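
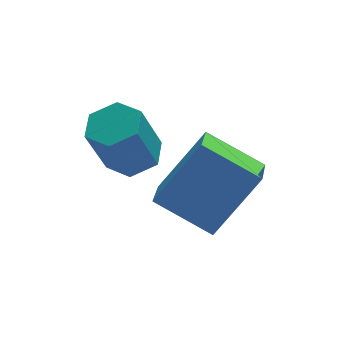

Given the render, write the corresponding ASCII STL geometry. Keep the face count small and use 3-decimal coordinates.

solid 
facet normal -0.603 -0.092 -0.793
outer loop
vertex 1.282 -4.032 2.32
vertex 0.229 -3.297 3.036
vertex 1.644 -3.145 1.942
endloop
endfacet
facet normal 0.716 -0.500 -0.487
outer loop
vertex 2.711 -2.983 3.344
vertex 1.282 -4.032 2.32
vertex 1.644 -3.145 1.942
endloop
endfacet
facet normal -0.603 -0.092 -0.793
outer loop
vertex 1.644 -3.145 1.942
vertex 0.229 -3.297 3.036
vertex 0.591 -2.41 2.658
endloop
endfacet
facet normal 0.352 0.861 -0.367
outer loop
vertex 0.591 -2.41 2.658
vertex 2.711 -2.983 3.344
vertex 1.644 -3.145 1.942
endloop
endfacet
facet normal -0.352 -0.861 0.367
outer loop
vertex 1.282 -4.032 2.32
vertex 1.296 -3.135 4.438
vertex 0.229 -3.297 3.036
endloop
endfacet
facet normal 0.716 -0.500 -0.487
outer loop
vertex 2.349 -3.87 3.722
vertex 1.282 -4.032 2.32
vertex 2.711 -2.983 3.344
endloop
endfacet
facet normal -0.352 -0.861 0.367
outer loop
vertex 2.349 -3.87 3.722
vertex 1.296 -3.135 4.438
vertex 1.282 -4.032 2.32
endloop
endfacet
facet normal -0.716 0.500 0.487
outer loop
vertex 0.229 -3.297 3.036
vertex 1.296 -3.135 4.438
vertex 0.591 -2.41 2.658
endloop
endfacet
facet normal 0.352 0.861 -0.367
outer loop
vertex 1.658 -2.248 4.06
vertex 2.711 -2.983 3.344
vertex 0.591 -2.41 2.658
endloop
endfacet
facet normal -0.716 0.500 0.487
outer loop
vertex 0.591 -2.41 2.658
vertex 1.296 -3.135 4.438
vertex 1.658 -2.248 4.06
endloop
endfacet
facet normal 0.603 0.092 0.793
outer loop
vertex 1.658 -2.248 4.06
vertex 2.349 -3.87 3.722
vertex 2.711 -2.983 3.344
endloop
endfacet
facet normal 0.603 0.092 0.793
outer loop
vertex 1.296 -3.135 4.438
vertex 2.349 -3.87 3.722
vertex 1.658 -2.248 4.06
endloop
endfacet
facet normal 0.349 0.167 -0.922
outer loop
vertex 0.983 -1.274 3.089
vertex 0.369 -1.311 2.85
vertex 0.612 -0.73 3.047
endloop
endfacet
facet normal 0.750 0.541 0.381
outer loop
vertex 0.983 -1.274 3.089
vertex 0.612 -0.73 3.047
vertex 0.485 -1.512 4.408
endloop
endfacet
facet normal 0.750 0.541 0.381
outer loop
vertex 0.485 -1.512 4.408
vertex 0.612 -0.73 3.047
vertex 0.114 -0.968 4.366
endloop
endfacet
facet normal -0.348 -0.166 0.923
outer loop
vertex 0.485 -1.512 4.408
vertex 0.114 -0.968 4.366
vertex -0.129 -1.549 4.17
endloop
endfacet
facet normal 0.348 0.167 -0.923
outer loop
vertex 0.612 -0.73 3.047
vertex 0.369 -1.311 2.85
vertex -0.002 -0.767 2.809
endloop
endfacet
facet normal -0.112 0.984 0.135
outer loop
vertex 0.612 -0.73 3.047
vertex -0.002 -0.767 2.809
vertex 0.114 -0.968 4.366
endloop
endfacet
facet normal -0.112 0.984 0.135
outer loop
vertex 0.114 -0.968 4.366
vertex -0.002 -0.767 2.809
vertex -0.5 -1.005 4.128
endloop
endfacet
facet normal -0.348 -0.166 0.923
outer loop
vertex 0.114 -0.968 4.366
vertex -0.5 -1.005 4.128
vertex -0.129 -1.549 4.17
endloop
endfacet
facet normal 0.348 0.167 -0.923
outer loop
vertex -0.002 -0.767 2.809
vertex 0.369 -1.311 2.85
vertex -0.245 -1.348 2.612
endloop
endfacet
facet normal -0.862 0.444 -0.245
outer loop
vertex -0.002 -0.767 2.809
vertex -0.245 -1.348 2.612
vertex -0.5 -1.005 4.128
endloop
endfacet
facet normal -0.862 0.444 -0.245
outer loop
vertex -0.5 -1.005 4.128
vertex -0.245 -1.348 2.612
vertex -0.743 -1.586 3.931
endloop
endfacet
facet normal -0.349 -0.167 0.922
outer loop
vertex -0.5 -1.005 4.128
vertex -0.743 -1.586 3.931
vertex -0.129 -1.549 4.17
endloop
endfacet
facet normal 0.348 0.166 -0.923
outer loop
vertex -0.245 -1.348 2.612
vertex 0.369 -1.311 2.85
vertex 0.126 -1.892 2.654
endloop
endfacet
facet normal -0.750 -0.541 -0.381
outer loop
vertex -0.245 -1.348 2.612
vertex 0.126 -1.892 2.654
vertex -0.743 -1.586 3.931
endloop
endfacet
facet normal -0.750 -0.541 -0.381
outer loop
vertex -0.743 -1.586 3.931
vertex 0.126 -1.892 2.654
vertex -0.372 -2.13 3.973
endloop
endfacet
facet normal -0.349 -0.167 0.922
outer loop
vertex -0.743 -1.586 3.931
vertex -0.372 -2.13 3.973
vertex -0.129 -1.549 4.17
endloop
endfacet
facet normal 0.348 0.166 -0.923
outer loop
vertex 0.126 -1.892 2.654
vertex 0.369 -1.311 2.85
vertex 0.74 -1.855 2.892
endloop
endfacet
facet normal 0.112 -0.984 -0.135
outer loop
vertex 0.126 -1.892 2.654
vertex 0.74 -1.855 2.892
vertex -0.372 -2.13 3.973
endloop
endfacet
facet normal 0.112 -0.984 -0.135
outer loop
vertex -0.372 -2.13 3.973
vertex 0.74 -1.855 2.892
vertex 0.242 -2.093 4.211
endloop
endfacet
facet normal -0.348 -0.167 0.923
outer loop
vertex -0.372 -2.13 3.973
vertex 0.242 -2.093 4.211
vertex -0.129 -1.549 4.17
endloop
endfacet
facet normal 0.349 0.167 -0.922
outer loop
vertex 0.74 -1.855 2.892
vertex 0.369 -1.311 2.85
vertex 0.983 -1.274 3.089
endloop
endfacet
facet normal 0.862 -0.444 0.245
outer loop
vertex 0.74 -1.855 2.892
vertex 0.983 -1.274 3.089
vertex 0.242 -2.093 4.211
endloop
endfacet
facet normal 0.862 -0.444 0.245
outer loop
vertex 0.242 -2.093 4.211
vertex 0.983 -1.274 3.089
vertex 0.485 -1.512 4.408
endloop
endfacet
facet normal -0.348 -0.167 0.923
outer loop
vertex 0.242 -2.093 4.211
vertex 0.485 -1.512 4.408
vertex -0.129 -1.549 4.17
endloop
endfacet

endsolid


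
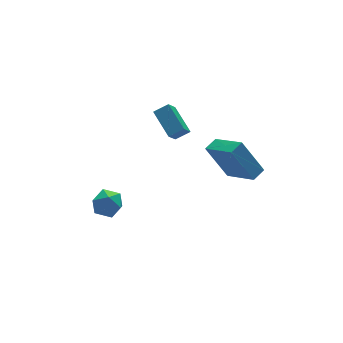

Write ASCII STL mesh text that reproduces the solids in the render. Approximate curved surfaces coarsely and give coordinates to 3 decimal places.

solid 
facet normal -0.362 0.399 0.842
outer loop
vertex 2.83 -3.946 1.395
vertex 3.564 -3.653 1.572
vertex 2.378 -2.194 0.37
endloop
endfacet
facet normal -0.906 -0.362 -0.220
outer loop
vertex 3.156 -3.047 -1.432
vertex 2.83 -3.946 1.395
vertex 2.378 -2.194 0.37
endloop
endfacet
facet normal -0.363 0.399 0.842
outer loop
vertex 2.378 -2.194 0.37
vertex 3.564 -3.653 1.572
vertex 3.112 -1.9 0.547
endloop
endfacet
facet normal -0.218 0.842 -0.493
outer loop
vertex 3.112 -1.9 0.547
vertex 3.156 -3.047 -1.432
vertex 2.378 -2.194 0.37
endloop
endfacet
facet normal 0.218 -0.843 0.493
outer loop
vertex 2.83 -3.946 1.395
vertex 4.342 -4.506 -0.23
vertex 3.564 -3.653 1.572
endloop
endfacet
facet normal -0.906 -0.362 -0.220
outer loop
vertex 3.608 -4.8 -0.407
vertex 2.83 -3.946 1.395
vertex 3.156 -3.047 -1.432
endloop
endfacet
facet normal 0.218 -0.842 0.493
outer loop
vertex 3.608 -4.8 -0.407
vertex 4.342 -4.506 -0.23
vertex 2.83 -3.946 1.395
endloop
endfacet
facet normal 0.906 0.362 0.220
outer loop
vertex 3.564 -3.653 1.572
vertex 4.342 -4.506 -0.23
vertex 3.112 -1.9 0.547
endloop
endfacet
facet normal -0.217 0.842 -0.493
outer loop
vertex 3.89 -2.754 -1.255
vertex 3.156 -3.047 -1.432
vertex 3.112 -1.9 0.547
endloop
endfacet
facet normal 0.906 0.362 0.219
outer loop
vertex 3.112 -1.9 0.547
vertex 4.342 -4.506 -0.23
vertex 3.89 -2.754 -1.255
endloop
endfacet
facet normal 0.362 -0.399 -0.842
outer loop
vertex 3.89 -2.754 -1.255
vertex 3.608 -4.8 -0.407
vertex 3.156 -3.047 -1.432
endloop
endfacet
facet normal 0.363 -0.399 -0.842
outer loop
vertex 4.342 -4.506 -0.23
vertex 3.608 -4.8 -0.407
vertex 3.89 -2.754 -1.255
endloop
endfacet
facet normal -0.522 -0.393 0.757
outer loop
vertex 0.929 -2.694 3.009
vertex 0.874 -1.233 3.73
vertex 0.205 -2.519 2.6
endloop
endfacet
facet normal 0.033 -0.896 -0.443
outer loop
vertex 0.806 -2.067 1.73
vertex 0.929 -2.694 3.009
vertex 0.205 -2.519 2.6
endloop
endfacet
facet normal -0.522 -0.393 0.757
outer loop
vertex 0.205 -2.519 2.6
vertex 0.874 -1.233 3.73
vertex 0.15 -1.058 3.321
endloop
endfacet
facet normal -0.852 0.206 -0.482
outer loop
vertex 0.15 -1.058 3.321
vertex 0.806 -2.067 1.73
vertex 0.205 -2.519 2.6
endloop
endfacet
facet normal 0.852 -0.206 0.482
outer loop
vertex 0.929 -2.694 3.009
vertex 1.475 -0.781 2.86
vertex 0.874 -1.233 3.73
endloop
endfacet
facet normal 0.033 -0.896 -0.443
outer loop
vertex 1.53 -2.242 2.139
vertex 0.929 -2.694 3.009
vertex 0.806 -2.067 1.73
endloop
endfacet
facet normal 0.852 -0.206 0.482
outer loop
vertex 1.53 -2.242 2.139
vertex 1.475 -0.781 2.86
vertex 0.929 -2.694 3.009
endloop
endfacet
facet normal -0.033 0.896 0.443
outer loop
vertex 0.874 -1.233 3.73
vertex 1.475 -0.781 2.86
vertex 0.15 -1.058 3.321
endloop
endfacet
facet normal -0.852 0.206 -0.482
outer loop
vertex 0.751 -0.606 2.451
vertex 0.806 -2.067 1.73
vertex 0.15 -1.058 3.321
endloop
endfacet
facet normal -0.033 0.896 0.443
outer loop
vertex 0.15 -1.058 3.321
vertex 1.475 -0.781 2.86
vertex 0.751 -0.606 2.451
endloop
endfacet
facet normal 0.522 0.393 -0.757
outer loop
vertex 0.751 -0.606 2.451
vertex 1.53 -2.242 2.139
vertex 0.806 -2.067 1.73
endloop
endfacet
facet normal 0.522 0.393 -0.757
outer loop
vertex 1.475 -0.781 2.86
vertex 1.53 -2.242 2.139
vertex 0.751 -0.606 2.451
endloop
endfacet
facet normal -0.358 0.226 0.906
outer loop
vertex -2.82 -0.228 -3.162
vertex -2.157 -0.693 -2.784
vertex -2.049 0.177 -2.958
endloop
endfacet
facet normal -0.506 0.743 0.438
outer loop
vertex -2.82 -0.228 -3.162
vertex -2.049 0.177 -2.958
vertex -2.457 0.356 -3.733
endloop
endfacet
facet normal -0.885 0.457 -0.095
outer loop
vertex -2.82 -0.228 -3.162
vertex -2.457 0.356 -3.733
vertex -2.816 -0.403 -4.038
endloop
endfacet
facet normal -0.970 -0.239 0.043
outer loop
vertex -2.82 -0.228 -3.162
vertex -2.816 -0.403 -4.038
vertex -2.63 -1.052 -3.452
endloop
endfacet
facet normal -0.645 -0.382 0.662
outer loop
vertex -2.82 -0.228 -3.162
vertex -2.63 -1.052 -3.452
vertex -2.157 -0.693 -2.784
endloop
endfacet
facet normal 0.110 0.980 0.168
outer loop
vertex -2.457 0.356 -3.733
vertex -2.049 0.177 -2.958
vertex -1.57 0.252 -3.708
endloop
endfacet
facet normal 0.351 0.142 0.926
outer loop
vertex -2.049 0.177 -2.958
vertex -2.157 -0.693 -2.784
vertex -1.384 -0.397 -3.122
endloop
endfacet
facet normal -0.113 -0.839 0.531
outer loop
vertex -2.157 -0.693 -2.784
vertex -2.63 -1.052 -3.452
vertex -1.743 -1.156 -3.427
endloop
endfacet
facet normal -0.640 -0.608 -0.470
outer loop
vertex -2.63 -1.052 -3.452
vertex -2.816 -0.403 -4.038
vertex -2.151 -0.977 -4.202
endloop
endfacet
facet normal -0.501 0.516 -0.694
outer loop
vertex -2.816 -0.403 -4.038
vertex -2.457 0.356 -3.733
vertex -2.043 -0.107 -4.376
endloop
endfacet
facet normal 0.970 0.239 -0.043
outer loop
vertex -1.38 -0.572 -3.998
vertex -1.57 0.252 -3.708
vertex -1.384 -0.397 -3.122
endloop
endfacet
facet normal 0.885 -0.457 0.095
outer loop
vertex -1.38 -0.572 -3.998
vertex -1.384 -0.397 -3.122
vertex -1.743 -1.156 -3.427
endloop
endfacet
facet normal 0.506 -0.743 -0.438
outer loop
vertex -1.38 -0.572 -3.998
vertex -1.743 -1.156 -3.427
vertex -2.151 -0.977 -4.202
endloop
endfacet
facet normal 0.358 -0.226 -0.906
outer loop
vertex -1.38 -0.572 -3.998
vertex -2.151 -0.977 -4.202
vertex -2.043 -0.107 -4.376
endloop
endfacet
facet normal 0.645 0.382 -0.662
outer loop
vertex -1.38 -0.572 -3.998
vertex -2.043 -0.107 -4.376
vertex -1.57 0.252 -3.708
endloop
endfacet
facet normal 0.640 0.608 0.470
outer loop
vertex -1.384 -0.397 -3.122
vertex -1.57 0.252 -3.708
vertex -2.049 0.177 -2.958
endloop
endfacet
facet normal 0.501 -0.516 0.694
outer loop
vertex -1.743 -1.156 -3.427
vertex -1.384 -0.397 -3.122
vertex -2.157 -0.693 -2.784
endloop
endfacet
facet normal -0.110 -0.980 -0.168
outer loop
vertex -2.151 -0.977 -4.202
vertex -1.743 -1.156 -3.427
vertex -2.63 -1.052 -3.452
endloop
endfacet
facet normal -0.351 -0.142 -0.926
outer loop
vertex -2.043 -0.107 -4.376
vertex -2.151 -0.977 -4.202
vertex -2.816 -0.403 -4.038
endloop
endfacet
facet normal 0.113 0.839 -0.531
outer loop
vertex -1.57 0.252 -3.708
vertex -2.043 -0.107 -4.376
vertex -2.457 0.356 -3.733
endloop
endfacet

endsolid


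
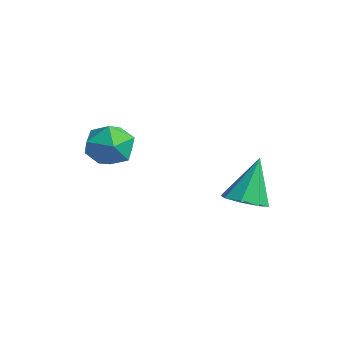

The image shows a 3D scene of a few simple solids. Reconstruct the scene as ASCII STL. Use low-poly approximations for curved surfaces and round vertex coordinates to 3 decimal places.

solid 
facet normal 0.157 -0.377 -0.913
outer loop
vertex 2.82 -1.065 0.715
vertex 2.228 -1.118 0.635
vertex 2.634 -0.69 0.528
endloop
endfacet
facet normal 0.775 0.544 0.320
outer loop
vertex 2.82 -1.065 0.715
vertex 2.634 -0.69 0.528
vertex 2.012 -0.602 1.885
endloop
endfacet
facet normal 0.158 -0.378 -0.912
outer loop
vertex 2.634 -0.69 0.528
vertex 2.228 -1.118 0.635
vertex 2.21 -0.565 0.403
endloop
endfacet
facet normal 0.266 0.962 0.060
outer loop
vertex 2.634 -0.69 0.528
vertex 2.21 -0.565 0.403
vertex 2.012 -0.602 1.885
endloop
endfacet
facet normal 0.157 -0.378 -0.912
outer loop
vertex 2.21 -0.565 0.403
vertex 2.228 -1.118 0.635
vertex 1.796 -0.764 0.414
endloop
endfacet
facet normal -0.434 0.900 -0.035
outer loop
vertex 2.21 -0.565 0.403
vertex 1.796 -0.764 0.414
vertex 2.012 -0.602 1.885
endloop
endfacet
facet normal 0.157 -0.378 -0.912
outer loop
vertex 1.796 -0.764 0.414
vertex 2.228 -1.118 0.635
vertex 1.635 -1.171 0.555
endloop
endfacet
facet normal -0.915 0.393 0.091
outer loop
vertex 1.796 -0.764 0.414
vertex 1.635 -1.171 0.555
vertex 2.012 -0.602 1.885
endloop
endfacet
facet normal 0.157 -0.376 -0.913
outer loop
vertex 1.635 -1.171 0.555
vertex 2.228 -1.118 0.635
vertex 1.822 -1.547 0.742
endloop
endfacet
facet normal -0.893 -0.262 0.365
outer loop
vertex 1.635 -1.171 0.555
vertex 1.822 -1.547 0.742
vertex 2.012 -0.602 1.885
endloop
endfacet
facet normal 0.157 -0.376 -0.913
outer loop
vertex 1.822 -1.547 0.742
vertex 2.228 -1.118 0.635
vertex 2.246 -1.671 0.866
endloop
endfacet
facet normal -0.382 -0.680 0.626
outer loop
vertex 1.822 -1.547 0.742
vertex 2.246 -1.671 0.866
vertex 2.012 -0.602 1.885
endloop
endfacet
facet normal 0.157 -0.376 -0.913
outer loop
vertex 2.246 -1.671 0.866
vertex 2.228 -1.118 0.635
vertex 2.659 -1.472 0.855
endloop
endfacet
facet normal 0.317 -0.617 0.720
outer loop
vertex 2.246 -1.671 0.866
vertex 2.659 -1.472 0.855
vertex 2.012 -0.602 1.885
endloop
endfacet
facet normal 0.157 -0.376 -0.913
outer loop
vertex 2.659 -1.472 0.855
vertex 2.228 -1.118 0.635
vertex 2.82 -1.065 0.715
endloop
endfacet
facet normal 0.797 -0.111 0.594
outer loop
vertex 2.659 -1.472 0.855
vertex 2.82 -1.065 0.715
vertex 2.012 -0.602 1.885
endloop
endfacet
facet normal -0.932 -0.345 -0.115
outer loop
vertex 0.053 -3.738 2.214
vertex 0.304 -4.392 2.141
vertex 0.135 -4.149 2.78
endloop
endfacet
facet normal -0.924 0.233 0.303
outer loop
vertex 0.053 -3.738 2.214
vertex 0.135 -4.149 2.78
vertex 0.316 -3.469 2.81
endloop
endfacet
facet normal -0.634 0.771 -0.068
outer loop
vertex 0.053 -3.738 2.214
vertex 0.316 -3.469 2.81
vertex 0.598 -3.292 2.188
endloop
endfacet
facet normal -0.463 0.524 -0.715
outer loop
vertex 0.053 -3.738 2.214
vertex 0.598 -3.292 2.188
vertex 0.59 -3.863 1.775
endloop
endfacet
facet normal -0.647 -0.165 -0.744
outer loop
vertex 0.053 -3.738 2.214
vertex 0.59 -3.863 1.775
vertex 0.304 -4.392 2.141
endloop
endfacet
facet normal -0.501 0.095 0.860
outer loop
vertex 0.316 -3.469 2.81
vertex 0.135 -4.149 2.78
vertex 0.73 -3.957 3.105
endloop
endfacet
facet normal -0.514 -0.838 0.183
outer loop
vertex 0.135 -4.149 2.78
vertex 0.304 -4.392 2.141
vertex 0.722 -4.528 2.692
endloop
endfacet
facet normal -0.052 -0.549 -0.834
outer loop
vertex 0.304 -4.392 2.141
vertex 0.59 -3.863 1.775
vertex 1.004 -4.351 2.07
endloop
endfacet
facet normal 0.247 0.566 -0.787
outer loop
vertex 0.59 -3.863 1.775
vertex 0.598 -3.292 2.188
vertex 1.185 -3.671 2.1
endloop
endfacet
facet normal -0.030 0.965 0.261
outer loop
vertex 0.598 -3.292 2.188
vertex 0.316 -3.469 2.81
vertex 1.016 -3.428 2.739
endloop
endfacet
facet normal 0.463 -0.524 0.715
outer loop
vertex 1.267 -4.082 2.666
vertex 0.73 -3.957 3.105
vertex 0.722 -4.528 2.692
endloop
endfacet
facet normal 0.634 -0.771 0.068
outer loop
vertex 1.267 -4.082 2.666
vertex 0.722 -4.528 2.692
vertex 1.004 -4.351 2.07
endloop
endfacet
facet normal 0.924 -0.233 -0.303
outer loop
vertex 1.267 -4.082 2.666
vertex 1.004 -4.351 2.07
vertex 1.185 -3.671 2.1
endloop
endfacet
facet normal 0.932 0.345 0.115
outer loop
vertex 1.267 -4.082 2.666
vertex 1.185 -3.671 2.1
vertex 1.016 -3.428 2.739
endloop
endfacet
facet normal 0.647 0.165 0.744
outer loop
vertex 1.267 -4.082 2.666
vertex 1.016 -3.428 2.739
vertex 0.73 -3.957 3.105
endloop
endfacet
facet normal -0.247 -0.566 0.787
outer loop
vertex 0.722 -4.528 2.692
vertex 0.73 -3.957 3.105
vertex 0.135 -4.149 2.78
endloop
endfacet
facet normal 0.030 -0.965 -0.261
outer loop
vertex 1.004 -4.351 2.07
vertex 0.722 -4.528 2.692
vertex 0.304 -4.392 2.141
endloop
endfacet
facet normal 0.501 -0.095 -0.860
outer loop
vertex 1.185 -3.671 2.1
vertex 1.004 -4.351 2.07
vertex 0.59 -3.863 1.775
endloop
endfacet
facet normal 0.514 0.838 -0.183
outer loop
vertex 1.016 -3.428 2.739
vertex 1.185 -3.671 2.1
vertex 0.598 -3.292 2.188
endloop
endfacet
facet normal 0.052 0.549 0.834
outer loop
vertex 0.73 -3.957 3.105
vertex 1.016 -3.428 2.739
vertex 0.316 -3.469 2.81
endloop
endfacet

endsolid


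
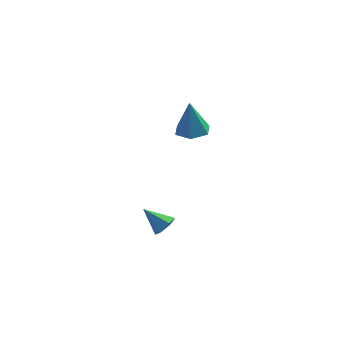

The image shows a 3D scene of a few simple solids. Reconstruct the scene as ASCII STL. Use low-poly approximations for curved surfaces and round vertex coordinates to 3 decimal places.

solid 
facet normal 0.071 0.023 -0.997
outer loop
vertex 0.941 1.486 1.074
vertex 0.291 1.039 1.017
vertex 0.23 1.827 1.031
endloop
endfacet
facet normal 0.372 0.829 0.418
outer loop
vertex 0.941 1.486 1.074
vertex 0.23 1.827 1.031
vertex 0.169 1.001 2.723
endloop
endfacet
facet normal 0.071 0.023 -0.997
outer loop
vertex 0.23 1.827 1.031
vertex 0.291 1.039 1.017
vertex -0.42 1.381 0.974
endloop
endfacet
facet normal -0.551 0.758 0.350
outer loop
vertex 0.23 1.827 1.031
vertex -0.42 1.381 0.974
vertex 0.169 1.001 2.723
endloop
endfacet
facet normal 0.071 0.022 -0.997
outer loop
vertex -0.42 1.381 0.974
vertex 0.291 1.039 1.017
vertex -0.358 0.593 0.961
endloop
endfacet
facet normal -0.950 -0.080 0.303
outer loop
vertex -0.42 1.381 0.974
vertex -0.358 0.593 0.961
vertex 0.169 1.001 2.723
endloop
endfacet
facet normal 0.071 0.022 -0.997
outer loop
vertex -0.358 0.593 0.961
vertex 0.291 1.039 1.017
vertex 0.353 0.252 1.004
endloop
endfacet
facet normal -0.425 -0.846 0.323
outer loop
vertex -0.358 0.593 0.961
vertex 0.353 0.252 1.004
vertex 0.169 1.001 2.723
endloop
endfacet
facet normal 0.072 0.022 -0.997
outer loop
vertex 0.353 0.252 1.004
vertex 0.291 1.039 1.017
vertex 1.002 0.698 1.061
endloop
endfacet
facet normal 0.498 -0.774 0.391
outer loop
vertex 0.353 0.252 1.004
vertex 1.002 0.698 1.061
vertex 0.169 1.001 2.723
endloop
endfacet
facet normal 0.072 0.022 -0.997
outer loop
vertex 1.002 0.698 1.061
vertex 0.291 1.039 1.017
vertex 0.941 1.486 1.074
endloop
endfacet
facet normal 0.897 0.062 0.438
outer loop
vertex 1.002 0.698 1.061
vertex 0.941 1.486 1.074
vertex 0.169 1.001 2.723
endloop
endfacet
facet normal 0.753 -0.164 -0.637
outer loop
vertex -0.162 -0.534 -3.527
vertex -0.54 -0.807 -3.904
vertex -0.448 -0.216 -3.947
endloop
endfacet
facet normal 0.141 0.833 0.535
outer loop
vertex -0.162 -0.534 -3.527
vertex -0.448 -0.216 -3.947
vertex -1.52 -0.593 -3.076
endloop
endfacet
facet normal 0.753 -0.164 -0.637
outer loop
vertex -0.448 -0.216 -3.947
vertex -0.54 -0.807 -3.904
vertex -0.826 -0.488 -4.324
endloop
endfacet
facet normal -0.452 0.874 -0.178
outer loop
vertex -0.448 -0.216 -3.947
vertex -0.826 -0.488 -4.324
vertex -1.52 -0.593 -3.076
endloop
endfacet
facet normal 0.753 -0.165 -0.638
outer loop
vertex -0.826 -0.488 -4.324
vertex -0.54 -0.807 -3.904
vertex -0.919 -1.08 -4.281
endloop
endfacet
facet normal -0.873 0.103 -0.477
outer loop
vertex -0.826 -0.488 -4.324
vertex -0.919 -1.08 -4.281
vertex -1.52 -0.593 -3.076
endloop
endfacet
facet normal 0.753 -0.165 -0.637
outer loop
vertex -0.919 -1.08 -4.281
vertex -0.54 -0.807 -3.904
vertex -0.633 -1.398 -3.861
endloop
endfacet
facet normal -0.700 -0.711 -0.062
outer loop
vertex -0.919 -1.08 -4.281
vertex -0.633 -1.398 -3.861
vertex -1.52 -0.593 -3.076
endloop
endfacet
facet normal 0.753 -0.165 -0.636
outer loop
vertex -0.633 -1.398 -3.861
vertex -0.54 -0.807 -3.904
vertex -0.255 -1.126 -3.484
endloop
endfacet
facet normal -0.107 -0.752 0.650
outer loop
vertex -0.633 -1.398 -3.861
vertex -0.255 -1.126 -3.484
vertex -1.52 -0.593 -3.076
endloop
endfacet
facet normal 0.754 -0.165 -0.636
outer loop
vertex -0.255 -1.126 -3.484
vertex -0.54 -0.807 -3.904
vertex -0.162 -0.534 -3.527
endloop
endfacet
facet normal 0.314 0.020 0.949
outer loop
vertex -0.255 -1.126 -3.484
vertex -0.162 -0.534 -3.527
vertex -1.52 -0.593 -3.076
endloop
endfacet

endsolid


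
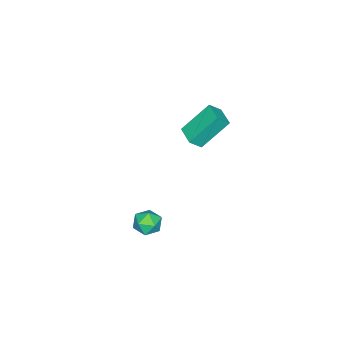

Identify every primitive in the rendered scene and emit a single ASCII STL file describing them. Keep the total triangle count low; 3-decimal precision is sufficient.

solid 
facet normal -0.969 0.219 0.117
outer loop
vertex 2.758 3.781 -2.716
vertex 2.759 3.439 -2.065
vertex 2.917 4.157 -2.103
endloop
endfacet
facet normal -0.640 0.718 -0.274
outer loop
vertex 2.758 3.781 -2.716
vertex 2.917 4.157 -2.103
vertex 3.308 4.271 -2.717
endloop
endfacet
facet normal -0.356 0.398 -0.845
outer loop
vertex 2.758 3.781 -2.716
vertex 3.308 4.271 -2.717
vertex 3.391 3.623 -3.057
endloop
endfacet
facet normal -0.509 -0.297 -0.808
outer loop
vertex 2.758 3.781 -2.716
vertex 3.391 3.623 -3.057
vertex 3.051 3.109 -2.654
endloop
endfacet
facet normal -0.888 -0.407 -0.212
outer loop
vertex 2.758 3.781 -2.716
vertex 3.051 3.109 -2.654
vertex 2.759 3.439 -2.065
endloop
endfacet
facet normal -0.106 0.988 0.116
outer loop
vertex 3.308 4.271 -2.717
vertex 2.917 4.157 -2.103
vertex 3.649 4.231 -2.066
endloop
endfacet
facet normal -0.638 0.180 0.749
outer loop
vertex 2.917 4.157 -2.103
vertex 2.759 3.439 -2.065
vertex 3.309 3.717 -1.663
endloop
endfacet
facet normal -0.508 -0.834 0.215
outer loop
vertex 2.759 3.439 -2.065
vertex 3.051 3.109 -2.654
vertex 3.392 3.069 -2.003
endloop
endfacet
facet normal 0.104 -0.655 -0.748
outer loop
vertex 3.051 3.109 -2.654
vertex 3.391 3.623 -3.057
vertex 3.783 3.183 -2.617
endloop
endfacet
facet normal 0.354 0.470 -0.809
outer loop
vertex 3.391 3.623 -3.057
vertex 3.308 4.271 -2.717
vertex 3.941 3.901 -2.655
endloop
endfacet
facet normal 0.509 0.297 0.808
outer loop
vertex 3.942 3.559 -2.004
vertex 3.649 4.231 -2.066
vertex 3.309 3.717 -1.663
endloop
endfacet
facet normal 0.356 -0.398 0.845
outer loop
vertex 3.942 3.559 -2.004
vertex 3.309 3.717 -1.663
vertex 3.392 3.069 -2.003
endloop
endfacet
facet normal 0.640 -0.718 0.274
outer loop
vertex 3.942 3.559 -2.004
vertex 3.392 3.069 -2.003
vertex 3.783 3.183 -2.617
endloop
endfacet
facet normal 0.969 -0.219 -0.117
outer loop
vertex 3.942 3.559 -2.004
vertex 3.783 3.183 -2.617
vertex 3.941 3.901 -2.655
endloop
endfacet
facet normal 0.888 0.407 0.212
outer loop
vertex 3.942 3.559 -2.004
vertex 3.941 3.901 -2.655
vertex 3.649 4.231 -2.066
endloop
endfacet
facet normal -0.104 0.655 0.748
outer loop
vertex 3.309 3.717 -1.663
vertex 3.649 4.231 -2.066
vertex 2.917 4.157 -2.103
endloop
endfacet
facet normal -0.354 -0.470 0.809
outer loop
vertex 3.392 3.069 -2.003
vertex 3.309 3.717 -1.663
vertex 2.759 3.439 -2.065
endloop
endfacet
facet normal 0.106 -0.988 -0.116
outer loop
vertex 3.783 3.183 -2.617
vertex 3.392 3.069 -2.003
vertex 3.051 3.109 -2.654
endloop
endfacet
facet normal 0.638 -0.180 -0.749
outer loop
vertex 3.941 3.901 -2.655
vertex 3.783 3.183 -2.617
vertex 3.391 3.623 -3.057
endloop
endfacet
facet normal 0.508 0.834 -0.215
outer loop
vertex 3.649 4.231 -2.066
vertex 3.941 3.901 -2.655
vertex 3.308 4.271 -2.717
endloop
endfacet
facet normal -0.644 -0.764 0.036
outer loop
vertex -3.211 3.126 0.687
vertex -3.691 3.503 0.11
vertex -2.204 2.209 -0.75
endloop
endfacet
facet normal 0.571 -0.449 0.687
outer loop
vertex -1.489 3.057 -0.79
vertex -3.211 3.126 0.687
vertex -2.204 2.209 -0.75
endloop
endfacet
facet normal -0.644 -0.764 0.036
outer loop
vertex -2.204 2.209 -0.75
vertex -3.691 3.503 0.11
vertex -2.684 2.586 -1.327
endloop
endfacet
facet normal 0.509 -0.463 -0.726
outer loop
vertex -2.684 2.586 -1.327
vertex -1.489 3.057 -0.79
vertex -2.204 2.209 -0.75
endloop
endfacet
facet normal -0.509 0.463 0.726
outer loop
vertex -3.211 3.126 0.687
vertex -2.976 4.351 0.07
vertex -3.691 3.503 0.11
endloop
endfacet
facet normal 0.571 -0.449 0.687
outer loop
vertex -2.496 3.974 0.647
vertex -3.211 3.126 0.687
vertex -1.489 3.057 -0.79
endloop
endfacet
facet normal -0.509 0.463 0.726
outer loop
vertex -2.496 3.974 0.647
vertex -2.976 4.351 0.07
vertex -3.211 3.126 0.687
endloop
endfacet
facet normal -0.571 0.449 -0.687
outer loop
vertex -3.691 3.503 0.11
vertex -2.976 4.351 0.07
vertex -2.684 2.586 -1.327
endloop
endfacet
facet normal 0.509 -0.463 -0.726
outer loop
vertex -1.969 3.434 -1.367
vertex -1.489 3.057 -0.79
vertex -2.684 2.586 -1.327
endloop
endfacet
facet normal -0.571 0.449 -0.687
outer loop
vertex -2.684 2.586 -1.327
vertex -2.976 4.351 0.07
vertex -1.969 3.434 -1.367
endloop
endfacet
facet normal 0.644 0.764 -0.036
outer loop
vertex -1.969 3.434 -1.367
vertex -2.496 3.974 0.647
vertex -1.489 3.057 -0.79
endloop
endfacet
facet normal 0.644 0.764 -0.036
outer loop
vertex -2.976 4.351 0.07
vertex -2.496 3.974 0.647
vertex -1.969 3.434 -1.367
endloop
endfacet

endsolid


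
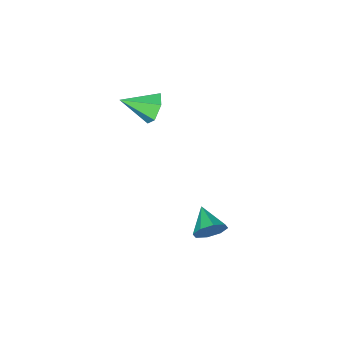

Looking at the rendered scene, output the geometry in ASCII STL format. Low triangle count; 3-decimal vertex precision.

solid 
facet normal -0.726 0.555 -0.406
outer loop
vertex -0.7 -2.271 0.17
vertex -1.222 -2.419 0.9
vertex -0.662 -1.702 0.879
endloop
endfacet
facet normal 0.923 0.275 -0.270
outer loop
vertex -0.7 -2.271 0.17
vertex -0.662 -1.702 0.879
vertex 0.062 -3.401 1.62
endloop
endfacet
facet normal -0.726 0.555 -0.406
outer loop
vertex -0.662 -1.702 0.879
vertex -1.222 -2.419 0.9
vertex -1.184 -1.85 1.61
endloop
endfacet
facet normal 0.642 0.519 0.564
outer loop
vertex -0.662 -1.702 0.879
vertex -1.184 -1.85 1.61
vertex 0.062 -3.401 1.62
endloop
endfacet
facet normal -0.726 0.555 -0.406
outer loop
vertex -1.184 -1.85 1.61
vertex -1.222 -2.419 0.9
vertex -1.744 -2.567 1.631
endloop
endfacet
facet normal 0.014 0.018 1.000
outer loop
vertex -1.184 -1.85 1.61
vertex -1.744 -2.567 1.631
vertex 0.062 -3.401 1.62
endloop
endfacet
facet normal -0.726 0.555 -0.406
outer loop
vertex -1.744 -2.567 1.631
vertex -1.222 -2.419 0.9
vertex -1.783 -3.136 0.922
endloop
endfacet
facet normal -0.332 -0.727 0.601
outer loop
vertex -1.744 -2.567 1.631
vertex -1.783 -3.136 0.922
vertex 0.062 -3.401 1.62
endloop
endfacet
facet normal -0.726 0.555 -0.407
outer loop
vertex -1.783 -3.136 0.922
vertex -1.222 -2.419 0.9
vertex -1.26 -2.988 0.191
endloop
endfacet
facet normal -0.051 -0.971 -0.233
outer loop
vertex -1.783 -3.136 0.922
vertex -1.26 -2.988 0.191
vertex 0.062 -3.401 1.62
endloop
endfacet
facet normal -0.726 0.555 -0.406
outer loop
vertex -1.26 -2.988 0.191
vertex -1.222 -2.419 0.9
vertex -0.7 -2.271 0.17
endloop
endfacet
facet normal 0.576 -0.470 -0.669
outer loop
vertex -1.26 -2.988 0.191
vertex -0.7 -2.271 0.17
vertex 0.062 -3.401 1.62
endloop
endfacet
facet normal 0.360 0.861 -0.360
outer loop
vertex 1.324 3.901 -1.727
vertex 0.719 3.91 -2.31
vertex 0.794 4.206 -1.527
endloop
endfacet
facet normal 0.216 -0.245 0.945
outer loop
vertex 1.324 3.901 -1.727
vertex 0.794 4.206 -1.527
vertex 0.201 2.67 -1.79
endloop
endfacet
facet normal 0.359 0.861 -0.360
outer loop
vertex 0.794 4.206 -1.527
vertex 0.719 3.91 -2.31
vertex 0.22 4.337 -1.786
endloop
endfacet
facet normal -0.411 0.002 0.912
outer loop
vertex 0.794 4.206 -1.527
vertex 0.22 4.337 -1.786
vertex 0.201 2.67 -1.79
endloop
endfacet
facet normal 0.359 0.861 -0.359
outer loop
vertex 0.22 4.337 -1.786
vertex 0.719 3.91 -2.31
vertex -0.061 4.218 -2.352
endloop
endfacet
facet normal -0.896 0.009 0.443
outer loop
vertex 0.22 4.337 -1.786
vertex -0.061 4.218 -2.352
vertex 0.201 2.67 -1.79
endloop
endfacet
facet normal 0.359 0.861 -0.361
outer loop
vertex -0.061 4.218 -2.352
vertex 0.719 3.91 -2.31
vertex 0.114 3.918 -2.893
endloop
endfacet
facet normal -0.956 -0.228 -0.183
outer loop
vertex -0.061 4.218 -2.352
vertex 0.114 3.918 -2.893
vertex 0.201 2.67 -1.79
endloop
endfacet
facet normal 0.359 0.860 -0.361
outer loop
vertex 0.114 3.918 -2.893
vertex 0.719 3.91 -2.31
vertex 0.644 3.613 -3.092
endloop
endfacet
facet normal -0.556 -0.572 -0.603
outer loop
vertex 0.114 3.918 -2.893
vertex 0.644 3.613 -3.092
vertex 0.201 2.67 -1.79
endloop
endfacet
facet normal 0.359 0.860 -0.361
outer loop
vertex 0.644 3.613 -3.092
vertex 0.719 3.91 -2.31
vertex 1.218 3.482 -2.833
endloop
endfacet
facet normal 0.070 -0.819 -0.569
outer loop
vertex 0.644 3.613 -3.092
vertex 1.218 3.482 -2.833
vertex 0.201 2.67 -1.79
endloop
endfacet
facet normal 0.360 0.860 -0.360
outer loop
vertex 1.218 3.482 -2.833
vertex 0.719 3.91 -2.31
vertex 1.499 3.601 -2.268
endloop
endfacet
facet normal 0.555 -0.826 -0.102
outer loop
vertex 1.218 3.482 -2.833
vertex 1.499 3.601 -2.268
vertex 0.201 2.67 -1.79
endloop
endfacet
facet normal 0.360 0.860 -0.361
outer loop
vertex 1.499 3.601 -2.268
vertex 0.719 3.91 -2.31
vertex 1.324 3.901 -1.727
endloop
endfacet
facet normal 0.615 -0.588 0.525
outer loop
vertex 1.499 3.601 -2.268
vertex 1.324 3.901 -1.727
vertex 0.201 2.67 -1.79
endloop
endfacet

endsolid


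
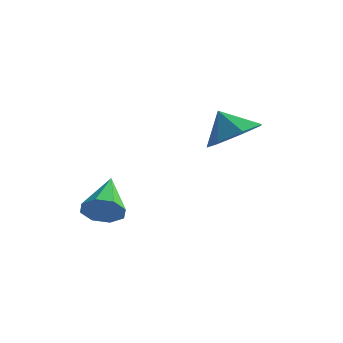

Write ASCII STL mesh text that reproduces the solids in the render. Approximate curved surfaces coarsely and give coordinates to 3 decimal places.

solid 
facet normal 0.237 -0.841 -0.486
outer loop
vertex 1.006 -3.689 -3.091
vertex 0.512 -3.498 -3.663
vertex 1.267 -3.367 -3.521
endloop
endfacet
facet normal 0.715 0.277 0.642
outer loop
vertex 1.006 -3.689 -3.091
vertex 1.267 -3.367 -3.521
vertex 0.088 -2.002 -2.797
endloop
endfacet
facet normal 0.237 -0.840 -0.487
outer loop
vertex 1.267 -3.367 -3.521
vertex 0.512 -3.498 -3.663
vertex 1.085 -3.121 -4.034
endloop
endfacet
facet normal 0.766 0.642 0.036
outer loop
vertex 1.267 -3.367 -3.521
vertex 1.085 -3.121 -4.034
vertex 0.088 -2.002 -2.797
endloop
endfacet
facet normal 0.238 -0.840 -0.487
outer loop
vertex 1.085 -3.121 -4.034
vertex 0.512 -3.498 -3.663
vertex 0.567 -3.096 -4.33
endloop
endfacet
facet normal 0.316 0.816 -0.484
outer loop
vertex 1.085 -3.121 -4.034
vertex 0.567 -3.096 -4.33
vertex 0.088 -2.002 -2.797
endloop
endfacet
facet normal 0.238 -0.840 -0.487
outer loop
vertex 0.567 -3.096 -4.33
vertex 0.512 -3.498 -3.663
vertex 0.017 -3.307 -4.235
endloop
endfacet
facet normal -0.373 0.696 -0.613
outer loop
vertex 0.567 -3.096 -4.33
vertex 0.017 -3.307 -4.235
vertex 0.088 -2.002 -2.797
endloop
endfacet
facet normal 0.238 -0.841 -0.486
outer loop
vertex 0.017 -3.307 -4.235
vertex 0.512 -3.498 -3.663
vertex -0.244 -3.629 -3.806
endloop
endfacet
facet normal -0.893 0.354 -0.277
outer loop
vertex 0.017 -3.307 -4.235
vertex -0.244 -3.629 -3.806
vertex 0.088 -2.002 -2.797
endloop
endfacet
facet normal 0.238 -0.840 -0.487
outer loop
vertex -0.244 -3.629 -3.806
vertex 0.512 -3.498 -3.663
vertex -0.062 -3.875 -3.293
endloop
endfacet
facet normal -0.944 -0.012 0.329
outer loop
vertex -0.244 -3.629 -3.806
vertex -0.062 -3.875 -3.293
vertex 0.088 -2.002 -2.797
endloop
endfacet
facet normal 0.238 -0.840 -0.487
outer loop
vertex -0.062 -3.875 -3.293
vertex 0.512 -3.498 -3.663
vertex 0.456 -3.9 -2.997
endloop
endfacet
facet normal -0.494 -0.185 0.849
outer loop
vertex -0.062 -3.875 -3.293
vertex 0.456 -3.9 -2.997
vertex 0.088 -2.002 -2.797
endloop
endfacet
facet normal 0.239 -0.840 -0.487
outer loop
vertex 0.456 -3.9 -2.997
vertex 0.512 -3.498 -3.663
vertex 1.006 -3.689 -3.091
endloop
endfacet
facet normal 0.193 -0.066 0.979
outer loop
vertex 0.456 -3.9 -2.997
vertex 1.006 -3.689 -3.091
vertex 0.088 -2.002 -2.797
endloop
endfacet
facet normal 0.572 -0.125 -0.811
outer loop
vertex 3.99 1.512 -0.973
vertex 3.442 0.602 -1.219
vertex 3.231 1.627 -1.526
endloop
endfacet
facet normal -0.222 0.848 0.481
outer loop
vertex 3.99 1.512 -0.973
vertex 3.231 1.627 -1.526
vertex 2.738 0.758 -0.221
endloop
endfacet
facet normal 0.572 -0.125 -0.811
outer loop
vertex 3.231 1.627 -1.526
vertex 3.442 0.602 -1.219
vertex 2.631 0.97 -1.848
endloop
endfacet
facet normal -0.763 0.632 0.133
outer loop
vertex 3.231 1.627 -1.526
vertex 2.631 0.97 -1.848
vertex 2.738 0.758 -0.221
endloop
endfacet
facet normal 0.571 -0.127 -0.811
outer loop
vertex 2.631 0.97 -1.848
vertex 3.442 0.602 -1.219
vertex 2.641 0.037 -1.695
endloop
endfacet
facet normal -0.998 0.000 0.066
outer loop
vertex 2.631 0.97 -1.848
vertex 2.641 0.037 -1.695
vertex 2.738 0.758 -0.221
endloop
endfacet
facet normal 0.571 -0.127 -0.811
outer loop
vertex 2.641 0.037 -1.695
vertex 3.442 0.602 -1.219
vertex 3.254 -0.471 -1.184
endloop
endfacet
facet normal -0.750 -0.573 0.330
outer loop
vertex 2.641 0.037 -1.695
vertex 3.254 -0.471 -1.184
vertex 2.738 0.758 -0.221
endloop
endfacet
facet normal 0.572 -0.127 -0.810
outer loop
vertex 3.254 -0.471 -1.184
vertex 3.442 0.602 -1.219
vertex 4.008 -0.17 -0.699
endloop
endfacet
facet normal -0.206 -0.656 0.727
outer loop
vertex 3.254 -0.471 -1.184
vertex 4.008 -0.17 -0.699
vertex 2.738 0.758 -0.221
endloop
endfacet
facet normal 0.572 -0.126 -0.810
outer loop
vertex 4.008 -0.17 -0.699
vertex 3.442 0.602 -1.219
vertex 4.336 0.712 -0.605
endloop
endfacet
facet normal 0.225 -0.185 0.957
outer loop
vertex 4.008 -0.17 -0.699
vertex 4.336 0.712 -0.605
vertex 2.738 0.758 -0.221
endloop
endfacet
facet normal 0.572 -0.125 -0.811
outer loop
vertex 4.336 0.712 -0.605
vertex 3.442 0.602 -1.219
vertex 3.99 1.512 -0.973
endloop
endfacet
facet normal 0.218 0.484 0.848
outer loop
vertex 4.336 0.712 -0.605
vertex 3.99 1.512 -0.973
vertex 2.738 0.758 -0.221
endloop
endfacet

endsolid


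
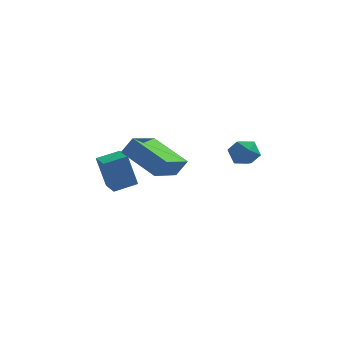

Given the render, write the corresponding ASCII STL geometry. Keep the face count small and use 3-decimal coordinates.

solid 
facet normal -0.864 -0.453 -0.220
outer loop
vertex -2.476 3.068 -2.406
vertex -2.923 3.986 -2.541
vertex -2.042 3.037 -4.049
endloop
endfacet
facet normal 0.434 -0.891 0.132
outer loop
vertex -1.057 3.554 -3.799
vertex -2.476 3.068 -2.406
vertex -2.042 3.037 -4.049
endloop
endfacet
facet normal -0.864 -0.453 -0.220
outer loop
vertex -2.042 3.037 -4.049
vertex -2.923 3.986 -2.541
vertex -2.489 3.955 -4.184
endloop
endfacet
facet normal 0.255 -0.018 -0.967
outer loop
vertex -2.489 3.955 -4.184
vertex -1.057 3.554 -3.799
vertex -2.042 3.037 -4.049
endloop
endfacet
facet normal -0.255 0.018 0.967
outer loop
vertex -2.476 3.068 -2.406
vertex -1.938 4.503 -2.291
vertex -2.923 3.986 -2.541
endloop
endfacet
facet normal 0.434 -0.891 0.132
outer loop
vertex -1.491 3.585 -2.156
vertex -2.476 3.068 -2.406
vertex -1.057 3.554 -3.799
endloop
endfacet
facet normal -0.255 0.018 0.967
outer loop
vertex -1.491 3.585 -2.156
vertex -1.938 4.503 -2.291
vertex -2.476 3.068 -2.406
endloop
endfacet
facet normal -0.434 0.891 -0.132
outer loop
vertex -2.923 3.986 -2.541
vertex -1.938 4.503 -2.291
vertex -2.489 3.955 -4.184
endloop
endfacet
facet normal 0.255 -0.018 -0.967
outer loop
vertex -1.504 4.472 -3.934
vertex -1.057 3.554 -3.799
vertex -2.489 3.955 -4.184
endloop
endfacet
facet normal -0.434 0.891 -0.132
outer loop
vertex -2.489 3.955 -4.184
vertex -1.938 4.503 -2.291
vertex -1.504 4.472 -3.934
endloop
endfacet
facet normal 0.864 0.453 0.220
outer loop
vertex -1.504 4.472 -3.934
vertex -1.491 3.585 -2.156
vertex -1.057 3.554 -3.799
endloop
endfacet
facet normal 0.864 0.453 0.220
outer loop
vertex -1.938 4.503 -2.291
vertex -1.491 3.585 -2.156
vertex -1.504 4.472 -3.934
endloop
endfacet
facet normal -0.524 -0.128 -0.842
outer loop
vertex -1.659 2.587 -1.409
vertex -0.896 4.117 -2.116
vertex -0.131 1.464 -2.188
endloop
endfacet
facet normal -0.413 -0.827 0.382
outer loop
vertex 0.356 1.583 -1.404
vertex -1.659 2.587 -1.409
vertex -0.131 1.464 -2.188
endloop
endfacet
facet normal -0.523 -0.128 -0.843
outer loop
vertex -0.131 1.464 -2.188
vertex -0.896 4.117 -2.116
vertex 0.633 2.994 -2.894
endloop
endfacet
facet normal 0.745 -0.548 -0.380
outer loop
vertex 0.633 2.994 -2.894
vertex 0.356 1.583 -1.404
vertex -0.131 1.464 -2.188
endloop
endfacet
facet normal -0.746 0.547 0.380
outer loop
vertex -1.659 2.587 -1.409
vertex -0.409 4.236 -1.332
vertex -0.896 4.117 -2.116
endloop
endfacet
facet normal -0.413 -0.827 0.382
outer loop
vertex -1.173 2.706 -0.626
vertex -1.659 2.587 -1.409
vertex 0.356 1.583 -1.404
endloop
endfacet
facet normal -0.746 0.548 0.380
outer loop
vertex -1.173 2.706 -0.626
vertex -0.409 4.236 -1.332
vertex -1.659 2.587 -1.409
endloop
endfacet
facet normal 0.413 0.827 -0.382
outer loop
vertex -0.896 4.117 -2.116
vertex -0.409 4.236 -1.332
vertex 0.633 2.994 -2.894
endloop
endfacet
facet normal 0.746 -0.547 -0.380
outer loop
vertex 1.119 3.113 -2.111
vertex 0.356 1.583 -1.404
vertex 0.633 2.994 -2.894
endloop
endfacet
facet normal 0.413 0.827 -0.382
outer loop
vertex 0.633 2.994 -2.894
vertex -0.409 4.236 -1.332
vertex 1.119 3.113 -2.111
endloop
endfacet
facet normal 0.523 0.128 0.843
outer loop
vertex 1.119 3.113 -2.111
vertex -1.173 2.706 -0.626
vertex 0.356 1.583 -1.404
endloop
endfacet
facet normal 0.523 0.128 0.843
outer loop
vertex -0.409 4.236 -1.332
vertex -1.173 2.706 -0.626
vertex 1.119 3.113 -2.111
endloop
endfacet
facet normal -0.644 0.765 -0.012
outer loop
vertex 3.23 4.47 -2.28
vertex 2.75 4.073 -1.814
vertex 3.294 4.536 -1.507
endloop
endfacet
facet normal 0.027 0.996 -0.087
outer loop
vertex 3.23 4.47 -2.28
vertex 3.294 4.536 -1.507
vertex 3.933 4.48 -1.947
endloop
endfacet
facet normal 0.305 0.682 -0.665
outer loop
vertex 3.23 4.47 -2.28
vertex 3.933 4.48 -1.947
vertex 3.784 3.982 -2.526
endloop
endfacet
facet normal -0.195 0.256 -0.947
outer loop
vertex 3.23 4.47 -2.28
vertex 3.784 3.982 -2.526
vertex 3.053 3.73 -2.444
endloop
endfacet
facet normal -0.781 0.307 -0.543
outer loop
vertex 3.23 4.47 -2.28
vertex 3.053 3.73 -2.444
vertex 2.75 4.073 -1.814
endloop
endfacet
facet normal 0.400 0.780 0.481
outer loop
vertex 3.933 4.48 -1.947
vertex 3.294 4.536 -1.507
vertex 3.887 4.09 -1.276
endloop
endfacet
facet normal -0.686 0.406 0.603
outer loop
vertex 3.294 4.536 -1.507
vertex 2.75 4.073 -1.814
vertex 3.156 3.838 -1.194
endloop
endfacet
facet normal -0.908 -0.333 -0.256
outer loop
vertex 2.75 4.073 -1.814
vertex 3.053 3.73 -2.444
vertex 3.007 3.34 -1.773
endloop
endfacet
facet normal 0.041 -0.416 -0.909
outer loop
vertex 3.053 3.73 -2.444
vertex 3.784 3.982 -2.526
vertex 3.646 3.284 -2.213
endloop
endfacet
facet normal 0.849 0.272 -0.453
outer loop
vertex 3.784 3.982 -2.526
vertex 3.933 4.48 -1.947
vertex 4.19 3.747 -1.906
endloop
endfacet
facet normal 0.195 -0.256 0.947
outer loop
vertex 3.71 3.35 -1.44
vertex 3.887 4.09 -1.276
vertex 3.156 3.838 -1.194
endloop
endfacet
facet normal -0.305 -0.682 0.665
outer loop
vertex 3.71 3.35 -1.44
vertex 3.156 3.838 -1.194
vertex 3.007 3.34 -1.773
endloop
endfacet
facet normal -0.027 -0.996 0.087
outer loop
vertex 3.71 3.35 -1.44
vertex 3.007 3.34 -1.773
vertex 3.646 3.284 -2.213
endloop
endfacet
facet normal 0.644 -0.765 0.012
outer loop
vertex 3.71 3.35 -1.44
vertex 3.646 3.284 -2.213
vertex 4.19 3.747 -1.906
endloop
endfacet
facet normal 0.781 -0.307 0.543
outer loop
vertex 3.71 3.35 -1.44
vertex 4.19 3.747 -1.906
vertex 3.887 4.09 -1.276
endloop
endfacet
facet normal -0.041 0.416 0.909
outer loop
vertex 3.156 3.838 -1.194
vertex 3.887 4.09 -1.276
vertex 3.294 4.536 -1.507
endloop
endfacet
facet normal -0.849 -0.272 0.453
outer loop
vertex 3.007 3.34 -1.773
vertex 3.156 3.838 -1.194
vertex 2.75 4.073 -1.814
endloop
endfacet
facet normal -0.400 -0.780 -0.481
outer loop
vertex 3.646 3.284 -2.213
vertex 3.007 3.34 -1.773
vertex 3.053 3.73 -2.444
endloop
endfacet
facet normal 0.686 -0.406 -0.603
outer loop
vertex 4.19 3.747 -1.906
vertex 3.646 3.284 -2.213
vertex 3.784 3.982 -2.526
endloop
endfacet
facet normal 0.908 0.333 0.256
outer loop
vertex 3.887 4.09 -1.276
vertex 4.19 3.747 -1.906
vertex 3.933 4.48 -1.947
endloop
endfacet

endsolid


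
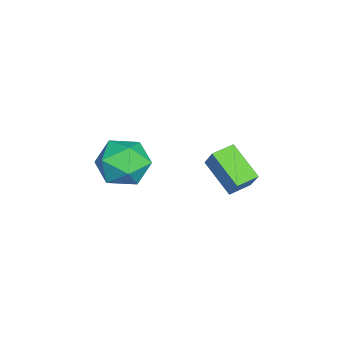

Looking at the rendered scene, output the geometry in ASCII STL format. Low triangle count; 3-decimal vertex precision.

solid 
facet normal -0.184 0.715 0.675
outer loop
vertex 0.31 0.335 -2.166
vertex -0.709 -0.297 -1.774
vertex 0.413 -0.514 -1.239
endloop
endfacet
facet normal 0.516 0.659 0.547
outer loop
vertex 0.31 0.335 -2.166
vertex 0.413 -0.514 -1.239
vertex 1.293 -0.455 -2.141
endloop
endfacet
facet normal 0.622 0.769 -0.150
outer loop
vertex 0.31 0.335 -2.166
vertex 1.293 -0.455 -2.141
vertex 0.715 -0.201 -3.233
endloop
endfacet
facet normal -0.013 0.892 -0.453
outer loop
vertex 0.31 0.335 -2.166
vertex 0.715 -0.201 -3.233
vertex -0.522 -0.104 -3.007
endloop
endfacet
facet normal -0.510 0.858 0.057
outer loop
vertex 0.31 0.335 -2.166
vertex -0.522 -0.104 -3.007
vertex -0.709 -0.297 -1.774
endloop
endfacet
facet normal 0.716 -0.008 0.698
outer loop
vertex 1.293 -0.455 -2.141
vertex 0.413 -0.514 -1.239
vertex 0.882 -1.576 -1.733
endloop
endfacet
facet normal -0.416 0.080 0.906
outer loop
vertex 0.413 -0.514 -1.239
vertex -0.709 -0.297 -1.774
vertex -0.355 -1.479 -1.507
endloop
endfacet
facet normal -0.945 0.312 -0.095
outer loop
vertex -0.709 -0.297 -1.774
vertex -0.522 -0.104 -3.007
vertex -0.933 -1.225 -2.599
endloop
endfacet
facet normal -0.139 0.366 -0.920
outer loop
vertex -0.522 -0.104 -3.007
vertex 0.715 -0.201 -3.233
vertex -0.053 -1.166 -3.501
endloop
endfacet
facet normal 0.887 0.168 -0.430
outer loop
vertex 0.715 -0.201 -3.233
vertex 1.293 -0.455 -2.141
vertex 1.069 -1.383 -2.966
endloop
endfacet
facet normal 0.013 -0.892 0.453
outer loop
vertex 0.05 -2.015 -2.574
vertex 0.882 -1.576 -1.733
vertex -0.355 -1.479 -1.507
endloop
endfacet
facet normal -0.622 -0.769 0.150
outer loop
vertex 0.05 -2.015 -2.574
vertex -0.355 -1.479 -1.507
vertex -0.933 -1.225 -2.599
endloop
endfacet
facet normal -0.516 -0.659 -0.547
outer loop
vertex 0.05 -2.015 -2.574
vertex -0.933 -1.225 -2.599
vertex -0.053 -1.166 -3.501
endloop
endfacet
facet normal 0.184 -0.715 -0.675
outer loop
vertex 0.05 -2.015 -2.574
vertex -0.053 -1.166 -3.501
vertex 1.069 -1.383 -2.966
endloop
endfacet
facet normal 0.510 -0.858 -0.057
outer loop
vertex 0.05 -2.015 -2.574
vertex 1.069 -1.383 -2.966
vertex 0.882 -1.576 -1.733
endloop
endfacet
facet normal 0.139 -0.366 0.920
outer loop
vertex -0.355 -1.479 -1.507
vertex 0.882 -1.576 -1.733
vertex 0.413 -0.514 -1.239
endloop
endfacet
facet normal -0.887 -0.168 0.430
outer loop
vertex -0.933 -1.225 -2.599
vertex -0.355 -1.479 -1.507
vertex -0.709 -0.297 -1.774
endloop
endfacet
facet normal -0.716 0.008 -0.698
outer loop
vertex -0.053 -1.166 -3.501
vertex -0.933 -1.225 -2.599
vertex -0.522 -0.104 -3.007
endloop
endfacet
facet normal 0.416 -0.080 -0.906
outer loop
vertex 1.069 -1.383 -2.966
vertex -0.053 -1.166 -3.501
vertex 0.715 -0.201 -3.233
endloop
endfacet
facet normal 0.945 -0.312 0.095
outer loop
vertex 0.882 -1.576 -1.733
vertex 1.069 -1.383 -2.966
vertex 1.293 -0.455 -2.141
endloop
endfacet
facet normal -0.661 0.745 0.092
outer loop
vertex -0.142 3.52 -1.079
vertex 0.964 4.62 -2.037
vertex -0.671 3.175 -2.088
endloop
endfacet
facet normal -0.605 -0.601 0.523
outer loop
vertex 0.016 2.4 -2.183
vertex -0.142 3.52 -1.079
vertex -0.671 3.175 -2.088
endloop
endfacet
facet normal -0.661 0.745 0.091
outer loop
vertex -0.671 3.175 -2.088
vertex 0.964 4.62 -2.037
vertex 0.435 4.274 -3.045
endloop
endfacet
facet normal -0.445 -0.290 -0.847
outer loop
vertex 0.435 4.274 -3.045
vertex 0.016 2.4 -2.183
vertex -0.671 3.175 -2.088
endloop
endfacet
facet normal 0.445 0.291 0.847
outer loop
vertex -0.142 3.52 -1.079
vertex 1.651 3.845 -2.132
vertex 0.964 4.62 -2.037
endloop
endfacet
facet normal -0.604 -0.601 0.523
outer loop
vertex 0.545 2.746 -1.175
vertex -0.142 3.52 -1.079
vertex 0.016 2.4 -2.183
endloop
endfacet
facet normal 0.445 0.290 0.847
outer loop
vertex 0.545 2.746 -1.175
vertex 1.651 3.845 -2.132
vertex -0.142 3.52 -1.079
endloop
endfacet
facet normal 0.605 0.600 -0.523
outer loop
vertex 0.964 4.62 -2.037
vertex 1.651 3.845 -2.132
vertex 0.435 4.274 -3.045
endloop
endfacet
facet normal -0.445 -0.290 -0.847
outer loop
vertex 1.122 3.5 -3.141
vertex 0.016 2.4 -2.183
vertex 0.435 4.274 -3.045
endloop
endfacet
facet normal 0.604 0.601 -0.523
outer loop
vertex 0.435 4.274 -3.045
vertex 1.651 3.845 -2.132
vertex 1.122 3.5 -3.141
endloop
endfacet
facet normal 0.661 -0.745 -0.091
outer loop
vertex 1.122 3.5 -3.141
vertex 0.545 2.746 -1.175
vertex 0.016 2.4 -2.183
endloop
endfacet
facet normal 0.661 -0.745 -0.092
outer loop
vertex 1.651 3.845 -2.132
vertex 0.545 2.746 -1.175
vertex 1.122 3.5 -3.141
endloop
endfacet

endsolid


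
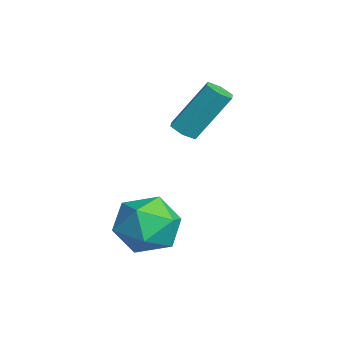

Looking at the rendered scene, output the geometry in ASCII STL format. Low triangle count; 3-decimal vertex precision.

solid 
facet normal -0.036 -0.564 -0.825
outer loop
vertex -1.332 0.339 -0.764
vertex -1.815 0.507 -0.858
vertex -1.407 0.765 -1.052
endloop
endfacet
facet normal 0.989 0.099 -0.111
outer loop
vertex -1.332 0.339 -0.764
vertex -1.407 0.765 -1.052
vertex -1.262 1.445 0.852
endloop
endfacet
facet normal 0.989 0.099 -0.111
outer loop
vertex -1.262 1.445 0.852
vertex -1.407 0.765 -1.052
vertex -1.337 1.871 0.564
endloop
endfacet
facet normal 0.036 0.564 0.825
outer loop
vertex -1.262 1.445 0.852
vertex -1.337 1.871 0.564
vertex -1.745 1.613 0.758
endloop
endfacet
facet normal -0.034 -0.565 -0.824
outer loop
vertex -1.407 0.765 -1.052
vertex -1.815 0.507 -0.858
vertex -1.89 0.933 -1.147
endloop
endfacet
facet normal 0.369 0.759 -0.536
outer loop
vertex -1.407 0.765 -1.052
vertex -1.89 0.933 -1.147
vertex -1.337 1.871 0.564
endloop
endfacet
facet normal 0.369 0.760 -0.536
outer loop
vertex -1.337 1.871 0.564
vertex -1.89 0.933 -1.147
vertex -1.82 2.039 0.47
endloop
endfacet
facet normal 0.036 0.564 0.825
outer loop
vertex -1.337 1.871 0.564
vertex -1.82 2.039 0.47
vertex -1.745 1.613 0.758
endloop
endfacet
facet normal -0.036 -0.565 -0.824
outer loop
vertex -1.89 0.933 -1.147
vertex -1.815 0.507 -0.858
vertex -2.298 0.675 -0.952
endloop
endfacet
facet normal -0.620 0.660 -0.424
outer loop
vertex -1.89 0.933 -1.147
vertex -2.298 0.675 -0.952
vertex -1.82 2.039 0.47
endloop
endfacet
facet normal -0.619 0.660 -0.425
outer loop
vertex -1.82 2.039 0.47
vertex -2.298 0.675 -0.952
vertex -2.228 1.781 0.664
endloop
endfacet
facet normal 0.036 0.564 0.825
outer loop
vertex -1.82 2.039 0.47
vertex -2.228 1.781 0.664
vertex -1.745 1.613 0.758
endloop
endfacet
facet normal -0.036 -0.564 -0.825
outer loop
vertex -2.298 0.675 -0.952
vertex -1.815 0.507 -0.858
vertex -2.223 0.249 -0.664
endloop
endfacet
facet normal -0.989 -0.099 0.111
outer loop
vertex -2.298 0.675 -0.952
vertex -2.223 0.249 -0.664
vertex -2.228 1.781 0.664
endloop
endfacet
facet normal -0.989 -0.099 0.111
outer loop
vertex -2.228 1.781 0.664
vertex -2.223 0.249 -0.664
vertex -2.153 1.355 0.952
endloop
endfacet
facet normal 0.036 0.564 0.825
outer loop
vertex -2.228 1.781 0.664
vertex -2.153 1.355 0.952
vertex -1.745 1.613 0.758
endloop
endfacet
facet normal -0.036 -0.564 -0.825
outer loop
vertex -2.223 0.249 -0.664
vertex -1.815 0.507 -0.858
vertex -1.74 0.081 -0.57
endloop
endfacet
facet normal -0.369 -0.760 0.536
outer loop
vertex -2.223 0.249 -0.664
vertex -1.74 0.081 -0.57
vertex -2.153 1.355 0.952
endloop
endfacet
facet normal -0.369 -0.759 0.535
outer loop
vertex -2.153 1.355 0.952
vertex -1.74 0.081 -0.57
vertex -1.67 1.187 1.047
endloop
endfacet
facet normal 0.034 0.565 0.824
outer loop
vertex -2.153 1.355 0.952
vertex -1.67 1.187 1.047
vertex -1.745 1.613 0.758
endloop
endfacet
facet normal -0.036 -0.564 -0.825
outer loop
vertex -1.74 0.081 -0.57
vertex -1.815 0.507 -0.858
vertex -1.332 0.339 -0.764
endloop
endfacet
facet normal 0.619 -0.660 0.425
outer loop
vertex -1.74 0.081 -0.57
vertex -1.332 0.339 -0.764
vertex -1.67 1.187 1.047
endloop
endfacet
facet normal 0.620 -0.660 0.425
outer loop
vertex -1.67 1.187 1.047
vertex -1.332 0.339 -0.764
vertex -1.262 1.445 0.852
endloop
endfacet
facet normal 0.036 0.565 0.824
outer loop
vertex -1.67 1.187 1.047
vertex -1.262 1.445 0.852
vertex -1.745 1.613 0.758
endloop
endfacet
facet normal 0.109 0.824 0.556
outer loop
vertex 1.405 -0.431 -2.739
vertex 1.265 -1.037 -1.814
vertex 2.286 -0.889 -2.233
endloop
endfacet
facet normal 0.483 0.874 -0.050
outer loop
vertex 1.405 -0.431 -2.739
vertex 2.286 -0.889 -2.233
vertex 2.208 -0.91 -3.345
endloop
endfacet
facet normal 0.028 0.802 -0.597
outer loop
vertex 1.405 -0.431 -2.739
vertex 2.208 -0.91 -3.345
vertex 1.138 -1.071 -3.612
endloop
endfacet
facet normal -0.626 0.708 -0.327
outer loop
vertex 1.405 -0.431 -2.739
vertex 1.138 -1.071 -3.612
vertex 0.555 -1.149 -2.666
endloop
endfacet
facet normal -0.576 0.721 0.385
outer loop
vertex 1.405 -0.431 -2.739
vertex 0.555 -1.149 -2.666
vertex 1.265 -1.037 -1.814
endloop
endfacet
facet normal 0.942 0.329 -0.072
outer loop
vertex 2.208 -0.91 -3.345
vertex 2.286 -0.889 -2.233
vertex 2.565 -1.811 -2.794
endloop
endfacet
facet normal 0.337 0.247 0.908
outer loop
vertex 2.286 -0.889 -2.233
vertex 1.265 -1.037 -1.814
vertex 1.982 -1.889 -1.848
endloop
endfacet
facet normal -0.771 0.081 0.632
outer loop
vertex 1.265 -1.037 -1.814
vertex 0.555 -1.149 -2.666
vertex 0.912 -2.05 -2.115
endloop
endfacet
facet normal -0.852 0.059 -0.520
outer loop
vertex 0.555 -1.149 -2.666
vertex 1.138 -1.071 -3.612
vertex 0.834 -2.071 -3.227
endloop
endfacet
facet normal 0.206 0.212 -0.955
outer loop
vertex 1.138 -1.071 -3.612
vertex 2.208 -0.91 -3.345
vertex 1.855 -1.923 -3.646
endloop
endfacet
facet normal 0.626 -0.708 0.327
outer loop
vertex 1.715 -2.529 -2.721
vertex 2.565 -1.811 -2.794
vertex 1.982 -1.889 -1.848
endloop
endfacet
facet normal -0.028 -0.802 0.597
outer loop
vertex 1.715 -2.529 -2.721
vertex 1.982 -1.889 -1.848
vertex 0.912 -2.05 -2.115
endloop
endfacet
facet normal -0.483 -0.874 0.050
outer loop
vertex 1.715 -2.529 -2.721
vertex 0.912 -2.05 -2.115
vertex 0.834 -2.071 -3.227
endloop
endfacet
facet normal -0.109 -0.824 -0.556
outer loop
vertex 1.715 -2.529 -2.721
vertex 0.834 -2.071 -3.227
vertex 1.855 -1.923 -3.646
endloop
endfacet
facet normal 0.576 -0.721 -0.385
outer loop
vertex 1.715 -2.529 -2.721
vertex 1.855 -1.923 -3.646
vertex 2.565 -1.811 -2.794
endloop
endfacet
facet normal 0.852 -0.059 0.520
outer loop
vertex 1.982 -1.889 -1.848
vertex 2.565 -1.811 -2.794
vertex 2.286 -0.889 -2.233
endloop
endfacet
facet normal -0.206 -0.212 0.955
outer loop
vertex 0.912 -2.05 -2.115
vertex 1.982 -1.889 -1.848
vertex 1.265 -1.037 -1.814
endloop
endfacet
facet normal -0.942 -0.329 0.072
outer loop
vertex 0.834 -2.071 -3.227
vertex 0.912 -2.05 -2.115
vertex 0.555 -1.149 -2.666
endloop
endfacet
facet normal -0.337 -0.247 -0.908
outer loop
vertex 1.855 -1.923 -3.646
vertex 0.834 -2.071 -3.227
vertex 1.138 -1.071 -3.612
endloop
endfacet
facet normal 0.771 -0.081 -0.632
outer loop
vertex 2.565 -1.811 -2.794
vertex 1.855 -1.923 -3.646
vertex 2.208 -0.91 -3.345
endloop
endfacet

endsolid


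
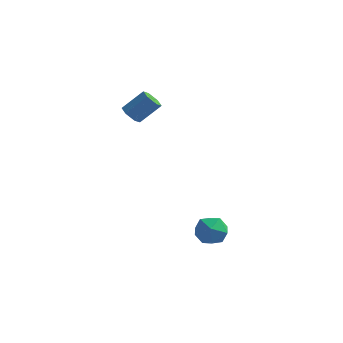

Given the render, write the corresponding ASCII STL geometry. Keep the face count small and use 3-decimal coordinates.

solid 
facet normal 0.006 0.993 -0.114
outer loop
vertex 0.927 -1.285 -4.238
vertex 0.798 -1.169 -3.233
vertex 1.739 -1.219 -3.623
endloop
endfacet
facet normal 0.408 0.678 -0.612
outer loop
vertex 0.927 -1.285 -4.238
vertex 1.739 -1.219 -3.623
vertex 1.729 -1.899 -4.383
endloop
endfacet
facet normal -0.005 0.224 -0.975
outer loop
vertex 0.927 -1.285 -4.238
vertex 1.729 -1.899 -4.383
vertex 0.781 -2.269 -4.463
endloop
endfacet
facet normal -0.664 0.259 -0.701
outer loop
vertex 0.927 -1.285 -4.238
vertex 0.781 -2.269 -4.463
vertex 0.206 -1.818 -3.752
endloop
endfacet
facet normal -0.657 0.735 -0.169
outer loop
vertex 0.927 -1.285 -4.238
vertex 0.206 -1.818 -3.752
vertex 0.798 -1.169 -3.233
endloop
endfacet
facet normal 0.913 0.298 -0.279
outer loop
vertex 1.729 -1.899 -4.383
vertex 1.739 -1.219 -3.623
vertex 2.094 -2.162 -3.468
endloop
endfacet
facet normal 0.261 0.809 0.526
outer loop
vertex 1.739 -1.219 -3.623
vertex 0.798 -1.169 -3.233
vertex 1.519 -1.711 -2.757
endloop
endfacet
facet normal -0.811 0.391 0.436
outer loop
vertex 0.798 -1.169 -3.233
vertex 0.206 -1.818 -3.752
vertex 0.571 -2.081 -2.837
endloop
endfacet
facet normal -0.822 -0.379 -0.424
outer loop
vertex 0.206 -1.818 -3.752
vertex 0.781 -2.269 -4.463
vertex 0.561 -2.761 -3.597
endloop
endfacet
facet normal 0.244 -0.437 -0.866
outer loop
vertex 0.781 -2.269 -4.463
vertex 1.729 -1.899 -4.383
vertex 1.502 -2.811 -3.987
endloop
endfacet
facet normal 0.664 -0.259 0.701
outer loop
vertex 1.373 -2.695 -2.982
vertex 2.094 -2.162 -3.468
vertex 1.519 -1.711 -2.757
endloop
endfacet
facet normal 0.005 -0.224 0.975
outer loop
vertex 1.373 -2.695 -2.982
vertex 1.519 -1.711 -2.757
vertex 0.571 -2.081 -2.837
endloop
endfacet
facet normal -0.408 -0.678 0.612
outer loop
vertex 1.373 -2.695 -2.982
vertex 0.571 -2.081 -2.837
vertex 0.561 -2.761 -3.597
endloop
endfacet
facet normal -0.006 -0.993 0.114
outer loop
vertex 1.373 -2.695 -2.982
vertex 0.561 -2.761 -3.597
vertex 1.502 -2.811 -3.987
endloop
endfacet
facet normal 0.657 -0.735 0.169
outer loop
vertex 1.373 -2.695 -2.982
vertex 1.502 -2.811 -3.987
vertex 2.094 -2.162 -3.468
endloop
endfacet
facet normal 0.822 0.379 0.424
outer loop
vertex 1.519 -1.711 -2.757
vertex 2.094 -2.162 -3.468
vertex 1.739 -1.219 -3.623
endloop
endfacet
facet normal -0.244 0.437 0.866
outer loop
vertex 0.571 -2.081 -2.837
vertex 1.519 -1.711 -2.757
vertex 0.798 -1.169 -3.233
endloop
endfacet
facet normal -0.913 -0.298 0.279
outer loop
vertex 0.561 -2.761 -3.597
vertex 0.571 -2.081 -2.837
vertex 0.206 -1.818 -3.752
endloop
endfacet
facet normal -0.261 -0.809 -0.526
outer loop
vertex 1.502 -2.811 -3.987
vertex 0.561 -2.761 -3.597
vertex 0.781 -2.269 -4.463
endloop
endfacet
facet normal 0.811 -0.391 -0.436
outer loop
vertex 2.094 -2.162 -3.468
vertex 1.502 -2.811 -3.987
vertex 1.729 -1.899 -4.383
endloop
endfacet
facet normal -0.593 -0.418 -0.688
outer loop
vertex -3.788 -0.259 2.567
vertex -4.222 0.248 2.633
vertex -3.728 0.287 2.183
endloop
endfacet
facet normal 0.800 -0.402 -0.446
outer loop
vertex -3.788 -0.259 2.567
vertex -3.728 0.287 2.183
vertex -2.844 0.406 3.66
endloop
endfacet
facet normal 0.800 -0.402 -0.446
outer loop
vertex -2.844 0.406 3.66
vertex -3.728 0.287 2.183
vertex -2.784 0.952 3.276
endloop
endfacet
facet normal 0.594 0.418 0.687
outer loop
vertex -2.844 0.406 3.66
vertex -2.784 0.952 3.276
vertex -3.278 0.912 3.727
endloop
endfacet
facet normal -0.594 -0.418 -0.688
outer loop
vertex -3.728 0.287 2.183
vertex -4.222 0.248 2.633
vertex -4.162 0.793 2.25
endloop
endfacet
facet normal 0.477 0.505 -0.719
outer loop
vertex -3.728 0.287 2.183
vertex -4.162 0.793 2.25
vertex -2.784 0.952 3.276
endloop
endfacet
facet normal 0.477 0.505 -0.719
outer loop
vertex -2.784 0.952 3.276
vertex -4.162 0.793 2.25
vertex -3.218 1.458 3.343
endloop
endfacet
facet normal 0.594 0.418 0.687
outer loop
vertex -2.784 0.952 3.276
vertex -3.218 1.458 3.343
vertex -3.278 0.912 3.727
endloop
endfacet
facet normal -0.594 -0.418 -0.688
outer loop
vertex -4.162 0.793 2.25
vertex -4.222 0.248 2.633
vertex -4.656 0.754 2.7
endloop
endfacet
facet normal -0.321 0.906 -0.274
outer loop
vertex -4.162 0.793 2.25
vertex -4.656 0.754 2.7
vertex -3.218 1.458 3.343
endloop
endfacet
facet normal -0.321 0.906 -0.274
outer loop
vertex -3.218 1.458 3.343
vertex -4.656 0.754 2.7
vertex -3.712 1.419 3.793
endloop
endfacet
facet normal 0.593 0.418 0.688
outer loop
vertex -3.218 1.458 3.343
vertex -3.712 1.419 3.793
vertex -3.278 0.912 3.727
endloop
endfacet
facet normal -0.594 -0.418 -0.687
outer loop
vertex -4.656 0.754 2.7
vertex -4.222 0.248 2.633
vertex -4.716 0.208 3.084
endloop
endfacet
facet normal -0.800 0.402 0.446
outer loop
vertex -4.656 0.754 2.7
vertex -4.716 0.208 3.084
vertex -3.712 1.419 3.793
endloop
endfacet
facet normal -0.800 0.402 0.446
outer loop
vertex -3.712 1.419 3.793
vertex -4.716 0.208 3.084
vertex -3.772 0.873 4.177
endloop
endfacet
facet normal 0.593 0.418 0.688
outer loop
vertex -3.712 1.419 3.793
vertex -3.772 0.873 4.177
vertex -3.278 0.912 3.727
endloop
endfacet
facet normal -0.594 -0.418 -0.687
outer loop
vertex -4.716 0.208 3.084
vertex -4.222 0.248 2.633
vertex -4.282 -0.298 3.017
endloop
endfacet
facet normal -0.477 -0.505 0.719
outer loop
vertex -4.716 0.208 3.084
vertex -4.282 -0.298 3.017
vertex -3.772 0.873 4.177
endloop
endfacet
facet normal -0.477 -0.505 0.719
outer loop
vertex -3.772 0.873 4.177
vertex -4.282 -0.298 3.017
vertex -3.338 0.367 4.11
endloop
endfacet
facet normal 0.594 0.418 0.688
outer loop
vertex -3.772 0.873 4.177
vertex -3.338 0.367 4.11
vertex -3.278 0.912 3.727
endloop
endfacet
facet normal -0.593 -0.418 -0.688
outer loop
vertex -4.282 -0.298 3.017
vertex -4.222 0.248 2.633
vertex -3.788 -0.259 2.567
endloop
endfacet
facet normal 0.321 -0.906 0.274
outer loop
vertex -4.282 -0.298 3.017
vertex -3.788 -0.259 2.567
vertex -3.338 0.367 4.11
endloop
endfacet
facet normal 0.321 -0.906 0.274
outer loop
vertex -3.338 0.367 4.11
vertex -3.788 -0.259 2.567
vertex -2.844 0.406 3.66
endloop
endfacet
facet normal 0.594 0.418 0.688
outer loop
vertex -3.338 0.367 4.11
vertex -2.844 0.406 3.66
vertex -3.278 0.912 3.727
endloop
endfacet

endsolid


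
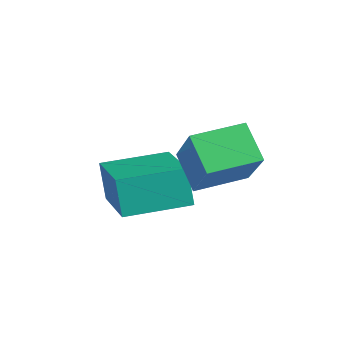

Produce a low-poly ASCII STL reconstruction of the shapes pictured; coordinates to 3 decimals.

solid 
facet normal -0.754 0.035 0.656
outer loop
vertex 3.826 0.934 -0.381
vertex 4.023 2.414 -0.234
vertex 2.635 1.23 -1.765
endloop
endfacet
facet normal -0.131 -0.986 -0.098
outer loop
vertex 3.577 1.186 -2.586
vertex 3.826 0.934 -0.381
vertex 2.635 1.23 -1.765
endloop
endfacet
facet normal -0.754 0.035 0.656
outer loop
vertex 2.635 1.23 -1.765
vertex 4.023 2.414 -0.234
vertex 2.832 2.71 -1.618
endloop
endfacet
facet normal -0.644 0.160 -0.748
outer loop
vertex 2.832 2.71 -1.618
vertex 3.577 1.186 -2.586
vertex 2.635 1.23 -1.765
endloop
endfacet
facet normal 0.644 -0.160 0.748
outer loop
vertex 3.826 0.934 -0.381
vertex 4.965 2.37 -1.055
vertex 4.023 2.414 -0.234
endloop
endfacet
facet normal -0.131 -0.986 -0.098
outer loop
vertex 4.768 0.89 -1.202
vertex 3.826 0.934 -0.381
vertex 3.577 1.186 -2.586
endloop
endfacet
facet normal 0.644 -0.160 0.748
outer loop
vertex 4.768 0.89 -1.202
vertex 4.965 2.37 -1.055
vertex 3.826 0.934 -0.381
endloop
endfacet
facet normal 0.131 0.986 0.098
outer loop
vertex 4.023 2.414 -0.234
vertex 4.965 2.37 -1.055
vertex 2.832 2.71 -1.618
endloop
endfacet
facet normal -0.644 0.160 -0.748
outer loop
vertex 3.774 2.666 -2.439
vertex 3.577 1.186 -2.586
vertex 2.832 2.71 -1.618
endloop
endfacet
facet normal 0.131 0.986 0.098
outer loop
vertex 2.832 2.71 -1.618
vertex 4.965 2.37 -1.055
vertex 3.774 2.666 -2.439
endloop
endfacet
facet normal 0.754 -0.035 -0.656
outer loop
vertex 3.774 2.666 -2.439
vertex 4.768 0.89 -1.202
vertex 3.577 1.186 -2.586
endloop
endfacet
facet normal 0.754 -0.035 -0.656
outer loop
vertex 4.965 2.37 -1.055
vertex 4.768 0.89 -1.202
vertex 3.774 2.666 -2.439
endloop
endfacet
facet normal -0.929 0.247 -0.275
outer loop
vertex 0.761 -0.007 -2.728
vertex 1.202 1.796 -2.597
vertex 1.104 -0.006 -3.888
endloop
endfacet
facet normal -0.237 -0.969 -0.071
outer loop
vertex 3.018 -0.516 -3.323
vertex 0.761 -0.007 -2.728
vertex 1.104 -0.006 -3.888
endloop
endfacet
facet normal -0.929 0.247 -0.275
outer loop
vertex 1.104 -0.006 -3.888
vertex 1.202 1.796 -2.597
vertex 1.545 1.796 -3.758
endloop
endfacet
facet normal 0.283 -0.000 -0.959
outer loop
vertex 1.545 1.796 -3.758
vertex 3.018 -0.516 -3.323
vertex 1.104 -0.006 -3.888
endloop
endfacet
facet normal -0.283 -0.000 0.959
outer loop
vertex 0.761 -0.007 -2.728
vertex 3.116 1.286 -2.032
vertex 1.202 1.796 -2.597
endloop
endfacet
facet normal -0.237 -0.969 -0.070
outer loop
vertex 2.675 -0.516 -2.162
vertex 0.761 -0.007 -2.728
vertex 3.018 -0.516 -3.323
endloop
endfacet
facet normal -0.284 0.000 0.959
outer loop
vertex 2.675 -0.516 -2.162
vertex 3.116 1.286 -2.032
vertex 0.761 -0.007 -2.728
endloop
endfacet
facet normal 0.237 0.969 0.070
outer loop
vertex 1.202 1.796 -2.597
vertex 3.116 1.286 -2.032
vertex 1.545 1.796 -3.758
endloop
endfacet
facet normal 0.284 0.000 -0.959
outer loop
vertex 3.459 1.287 -3.192
vertex 3.018 -0.516 -3.323
vertex 1.545 1.796 -3.758
endloop
endfacet
facet normal 0.237 0.969 0.071
outer loop
vertex 1.545 1.796 -3.758
vertex 3.116 1.286 -2.032
vertex 3.459 1.287 -3.192
endloop
endfacet
facet normal 0.929 -0.247 0.275
outer loop
vertex 3.459 1.287 -3.192
vertex 2.675 -0.516 -2.162
vertex 3.018 -0.516 -3.323
endloop
endfacet
facet normal 0.929 -0.247 0.275
outer loop
vertex 3.116 1.286 -2.032
vertex 2.675 -0.516 -2.162
vertex 3.459 1.287 -3.192
endloop
endfacet

endsolid


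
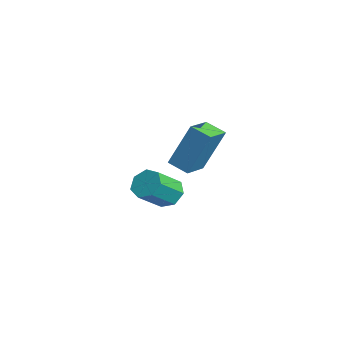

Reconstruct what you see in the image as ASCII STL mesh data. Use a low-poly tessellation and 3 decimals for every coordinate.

solid 
facet normal -0.698 -0.615 0.366
outer loop
vertex 1.969 -1.424 3.64
vertex 1.101 -0.564 3.429
vertex 1.649 -2.227 1.683
endloop
endfacet
facet normal 0.701 -0.693 0.170
outer loop
vertex 2.319 -1.636 1.331
vertex 1.969 -1.424 3.64
vertex 1.649 -2.227 1.683
endloop
endfacet
facet normal -0.699 -0.615 0.366
outer loop
vertex 1.649 -2.227 1.683
vertex 1.101 -0.564 3.429
vertex 0.781 -1.367 1.471
endloop
endfacet
facet normal -0.149 -0.376 -0.915
outer loop
vertex 0.781 -1.367 1.471
vertex 2.319 -1.636 1.331
vertex 1.649 -2.227 1.683
endloop
endfacet
facet normal 0.150 0.375 0.915
outer loop
vertex 1.969 -1.424 3.64
vertex 1.771 0.027 3.077
vertex 1.101 -0.564 3.429
endloop
endfacet
facet normal 0.700 -0.693 0.170
outer loop
vertex 2.639 -0.833 3.289
vertex 1.969 -1.424 3.64
vertex 2.319 -1.636 1.331
endloop
endfacet
facet normal 0.148 0.375 0.915
outer loop
vertex 2.639 -0.833 3.289
vertex 1.771 0.027 3.077
vertex 1.969 -1.424 3.64
endloop
endfacet
facet normal -0.701 0.693 -0.170
outer loop
vertex 1.101 -0.564 3.429
vertex 1.771 0.027 3.077
vertex 0.781 -1.367 1.471
endloop
endfacet
facet normal -0.149 -0.375 -0.915
outer loop
vertex 1.451 -0.776 1.12
vertex 2.319 -1.636 1.331
vertex 0.781 -1.367 1.471
endloop
endfacet
facet normal -0.700 0.693 -0.170
outer loop
vertex 0.781 -1.367 1.471
vertex 1.771 0.027 3.077
vertex 1.451 -0.776 1.12
endloop
endfacet
facet normal 0.698 0.615 -0.366
outer loop
vertex 1.451 -0.776 1.12
vertex 2.639 -0.833 3.289
vertex 2.319 -1.636 1.331
endloop
endfacet
facet normal 0.699 0.615 -0.366
outer loop
vertex 1.771 0.027 3.077
vertex 2.639 -0.833 3.289
vertex 1.451 -0.776 1.12
endloop
endfacet
facet normal -0.376 0.704 -0.603
outer loop
vertex -2.594 -0.446 -2.183
vertex -3.191 -0.927 -2.372
vertex -3.15 -0.401 -1.784
endloop
endfacet
facet normal 0.449 0.708 0.545
outer loop
vertex -2.594 -0.446 -2.183
vertex -3.15 -0.401 -1.784
vertex -1.992 -1.571 -1.218
endloop
endfacet
facet normal 0.448 0.708 0.547
outer loop
vertex -1.992 -1.571 -1.218
vertex -3.15 -0.401 -1.784
vertex -2.548 -1.527 -0.82
endloop
endfacet
facet normal 0.376 -0.703 0.603
outer loop
vertex -1.992 -1.571 -1.218
vertex -2.548 -1.527 -0.82
vertex -2.589 -2.053 -1.408
endloop
endfacet
facet normal -0.377 0.703 -0.603
outer loop
vertex -3.15 -0.401 -1.784
vertex -3.191 -0.927 -2.372
vertex -3.737 -0.753 -1.828
endloop
endfacet
facet normal -0.354 0.492 0.795
outer loop
vertex -3.15 -0.401 -1.784
vertex -3.737 -0.753 -1.828
vertex -2.548 -1.527 -0.82
endloop
endfacet
facet normal -0.355 0.491 0.796
outer loop
vertex -2.548 -1.527 -0.82
vertex -3.737 -0.753 -1.828
vertex -3.134 -1.879 -0.864
endloop
endfacet
facet normal 0.377 -0.703 0.603
outer loop
vertex -2.548 -1.527 -0.82
vertex -3.134 -1.879 -0.864
vertex -2.589 -2.053 -1.408
endloop
endfacet
facet normal -0.376 0.704 -0.603
outer loop
vertex -3.737 -0.753 -1.828
vertex -3.191 -0.927 -2.372
vertex -3.913 -1.236 -2.282
endloop
endfacet
facet normal -0.890 -0.095 0.446
outer loop
vertex -3.737 -0.753 -1.828
vertex -3.913 -1.236 -2.282
vertex -3.134 -1.879 -0.864
endloop
endfacet
facet normal -0.890 -0.094 0.446
outer loop
vertex -3.134 -1.879 -0.864
vertex -3.913 -1.236 -2.282
vertex -3.31 -2.362 -1.317
endloop
endfacet
facet normal 0.377 -0.703 0.603
outer loop
vertex -3.134 -1.879 -0.864
vertex -3.31 -2.362 -1.317
vertex -2.589 -2.053 -1.408
endloop
endfacet
facet normal -0.376 0.704 -0.602
outer loop
vertex -3.913 -1.236 -2.282
vertex -3.191 -0.927 -2.372
vertex -3.545 -1.486 -2.804
endloop
endfacet
facet normal -0.755 -0.610 -0.240
outer loop
vertex -3.913 -1.236 -2.282
vertex -3.545 -1.486 -2.804
vertex -3.31 -2.362 -1.317
endloop
endfacet
facet normal -0.756 -0.609 -0.240
outer loop
vertex -3.31 -2.362 -1.317
vertex -3.545 -1.486 -2.804
vertex -2.943 -2.612 -1.839
endloop
endfacet
facet normal 0.377 -0.703 0.602
outer loop
vertex -3.31 -2.362 -1.317
vertex -2.943 -2.612 -1.839
vertex -2.589 -2.053 -1.408
endloop
endfacet
facet normal -0.376 0.704 -0.603
outer loop
vertex -3.545 -1.486 -2.804
vertex -3.191 -0.927 -2.372
vertex -2.911 -1.316 -3.001
endloop
endfacet
facet normal -0.053 -0.666 -0.744
outer loop
vertex -3.545 -1.486 -2.804
vertex -2.911 -1.316 -3.001
vertex -2.943 -2.612 -1.839
endloop
endfacet
facet normal -0.052 -0.666 -0.744
outer loop
vertex -2.943 -2.612 -1.839
vertex -2.911 -1.316 -3.001
vertex -2.309 -2.441 -2.036
endloop
endfacet
facet normal 0.377 -0.703 0.603
outer loop
vertex -2.943 -2.612 -1.839
vertex -2.309 -2.441 -2.036
vertex -2.589 -2.053 -1.408
endloop
endfacet
facet normal -0.377 0.703 -0.603
outer loop
vertex -2.911 -1.316 -3.001
vertex -3.191 -0.927 -2.372
vertex -2.488 -0.852 -2.724
endloop
endfacet
facet normal 0.692 -0.220 -0.688
outer loop
vertex -2.911 -1.316 -3.001
vertex -2.488 -0.852 -2.724
vertex -2.309 -2.441 -2.036
endloop
endfacet
facet normal 0.691 -0.220 -0.689
outer loop
vertex -2.309 -2.441 -2.036
vertex -2.488 -0.852 -2.724
vertex -1.886 -1.978 -1.76
endloop
endfacet
facet normal 0.377 -0.703 0.603
outer loop
vertex -2.309 -2.441 -2.036
vertex -1.886 -1.978 -1.76
vertex -2.589 -2.053 -1.408
endloop
endfacet
facet normal -0.377 0.704 -0.602
outer loop
vertex -2.488 -0.852 -2.724
vertex -3.191 -0.927 -2.372
vertex -2.594 -0.446 -2.183
endloop
endfacet
facet normal 0.913 0.391 -0.114
outer loop
vertex -2.488 -0.852 -2.724
vertex -2.594 -0.446 -2.183
vertex -1.886 -1.978 -1.76
endloop
endfacet
facet normal 0.913 0.390 -0.115
outer loop
vertex -1.886 -1.978 -1.76
vertex -2.594 -0.446 -2.183
vertex -1.992 -1.571 -1.218
endloop
endfacet
facet normal 0.377 -0.704 0.602
outer loop
vertex -1.886 -1.978 -1.76
vertex -1.992 -1.571 -1.218
vertex -2.589 -2.053 -1.408
endloop
endfacet

endsolid
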